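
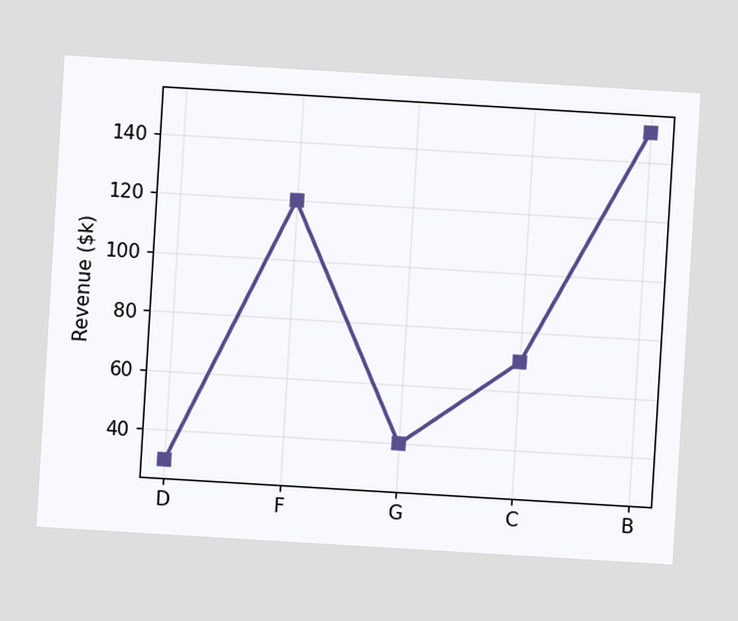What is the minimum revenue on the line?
The chart is tilted about 3° clockwise. The lowest point is at D, and reading across to the y-axis gives $30k.

$30k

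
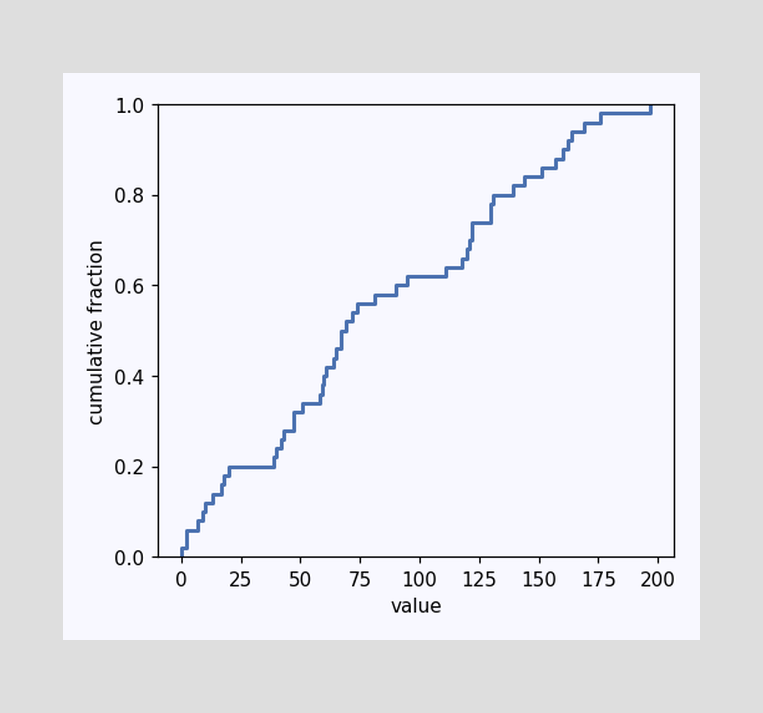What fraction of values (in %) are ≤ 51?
At x=51 the ECDF step is at 34%.

34%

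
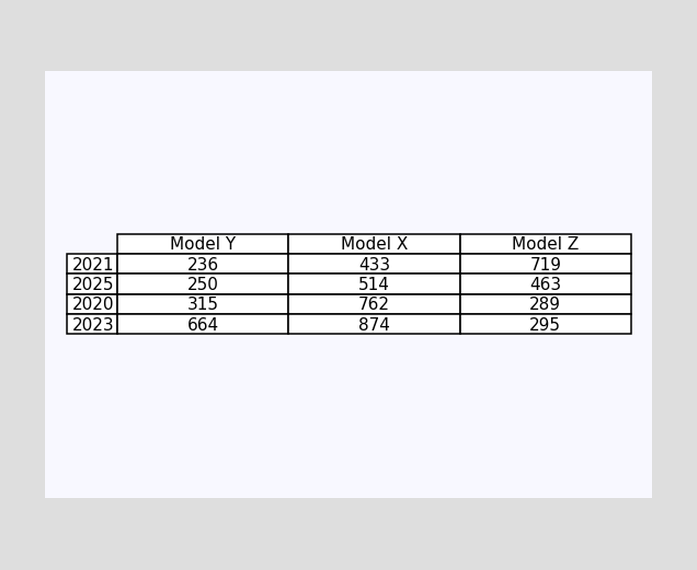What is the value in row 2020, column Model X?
762

The (2020, Model X) cell reads 762.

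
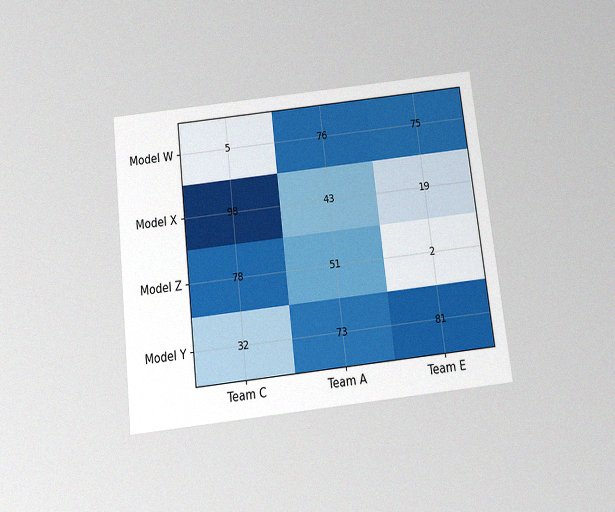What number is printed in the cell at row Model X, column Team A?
The chart is tilted about 6° counter-clockwise and viewed slightly from below, with some photo noise. The (Model X, Team A) cell reads 43.

43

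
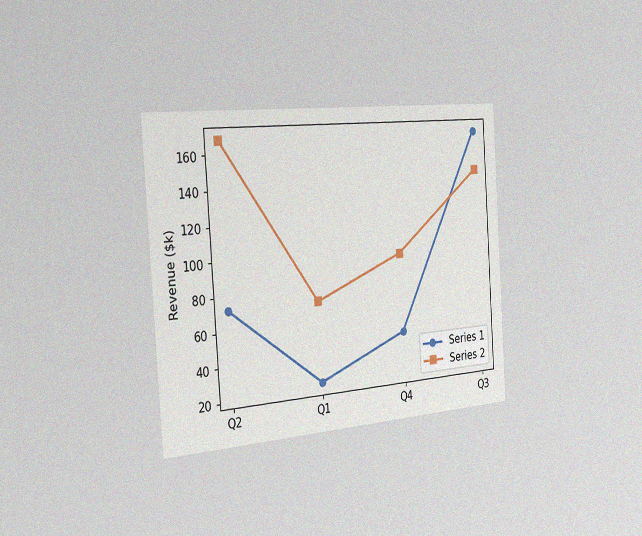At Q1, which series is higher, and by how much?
Series 2, by $48k

The chart is tilted about 4° counter-clockwise and viewed slightly from the left, with some photo noise. At Q1, Series 2 sits above the other line by $48k.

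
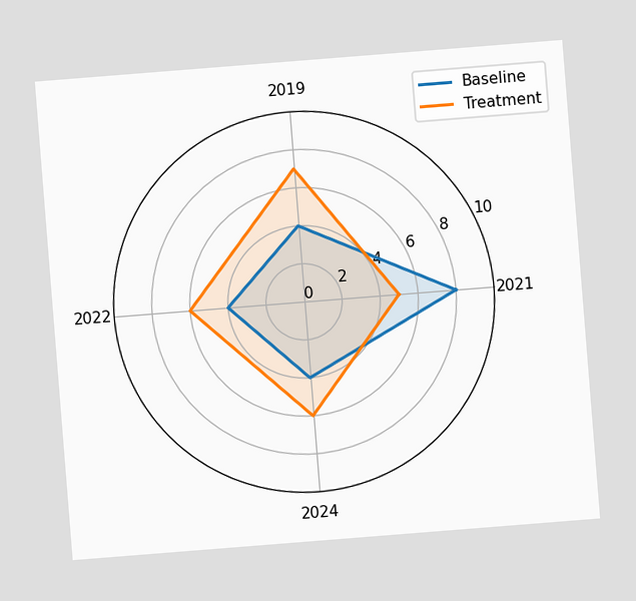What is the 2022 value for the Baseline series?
The chart is tilted about 5° counter-clockwise. On the 2022 axis, Baseline reaches 4.

4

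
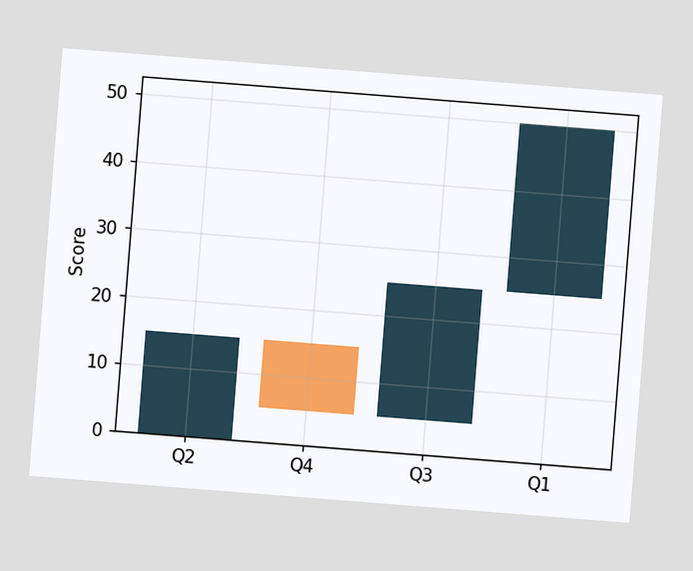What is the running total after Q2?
The chart is tilted about 4° clockwise. After Q2 the running total reaches 15.

15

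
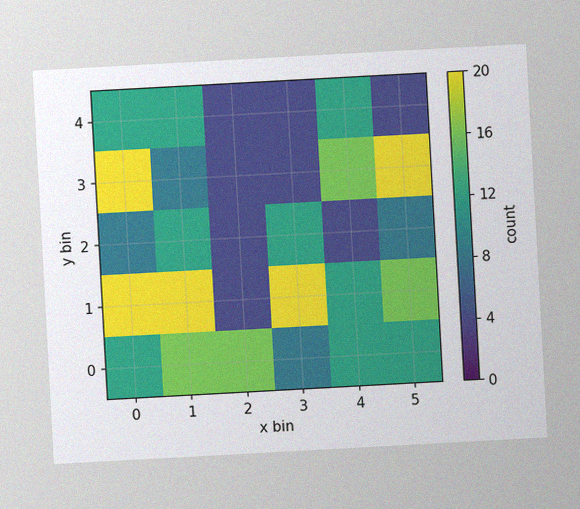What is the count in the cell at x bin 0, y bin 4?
The chart is tilted about 3° counter-clockwise, with some photo noise. Matching the cell (0, 4) against the colorbar gives 12.

12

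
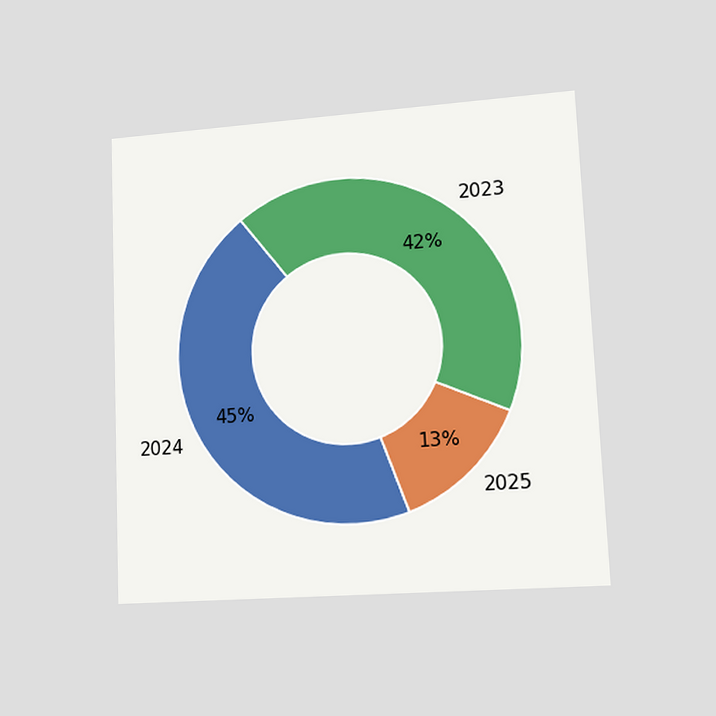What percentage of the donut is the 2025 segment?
The chart is tilted about 2° counter-clockwise and viewed at a slight angle. The 2025 segment takes up 13% of the ring.

13%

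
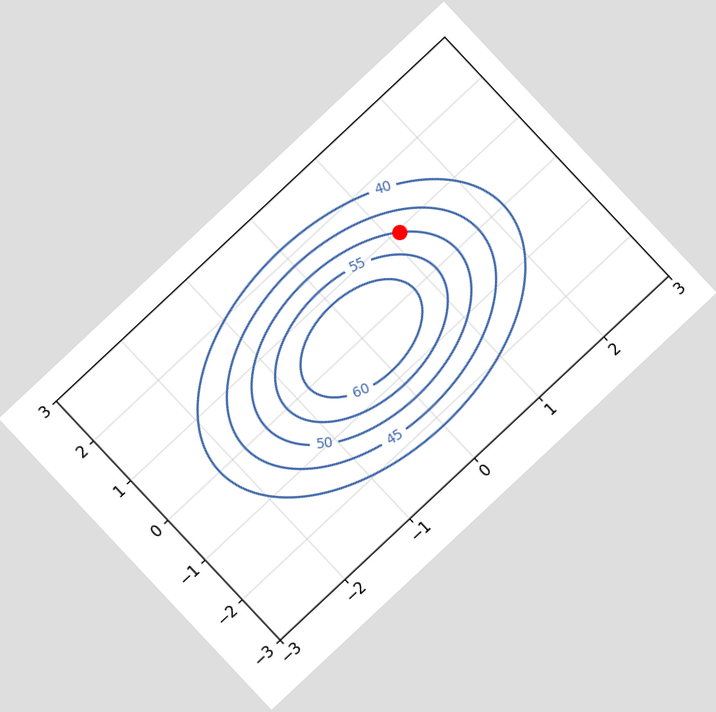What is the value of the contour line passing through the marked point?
50

The chart is tilted about 43° counter-clockwise. The marked point sits on the contour labelled 50.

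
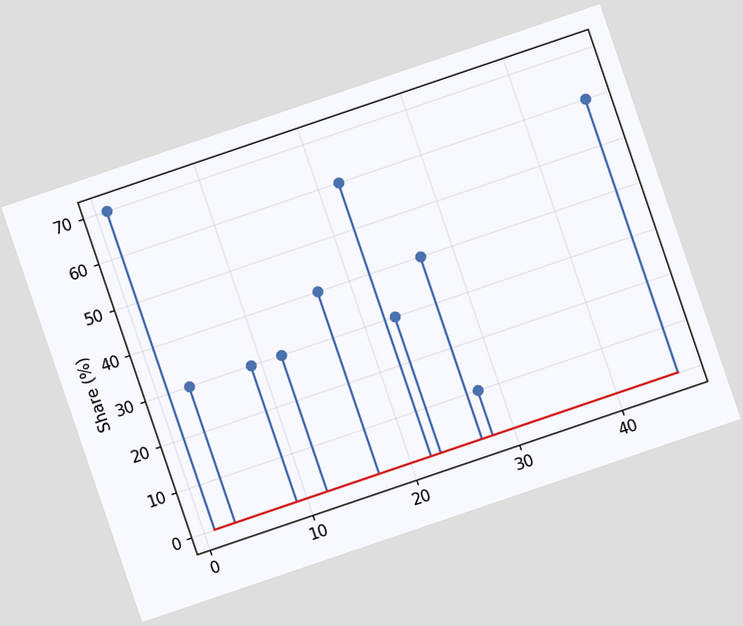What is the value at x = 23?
30%

The chart is tilted about 19° counter-clockwise. The stem at x=23 reaches 30%.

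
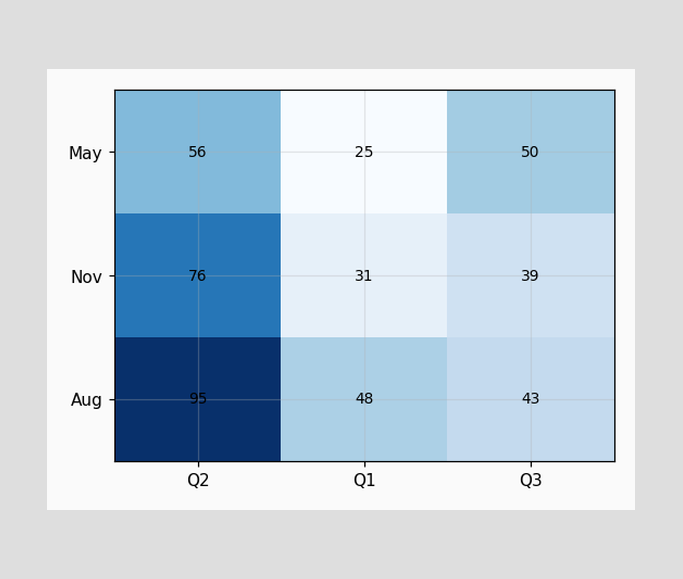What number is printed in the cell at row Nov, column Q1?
31

The (Nov, Q1) cell reads 31.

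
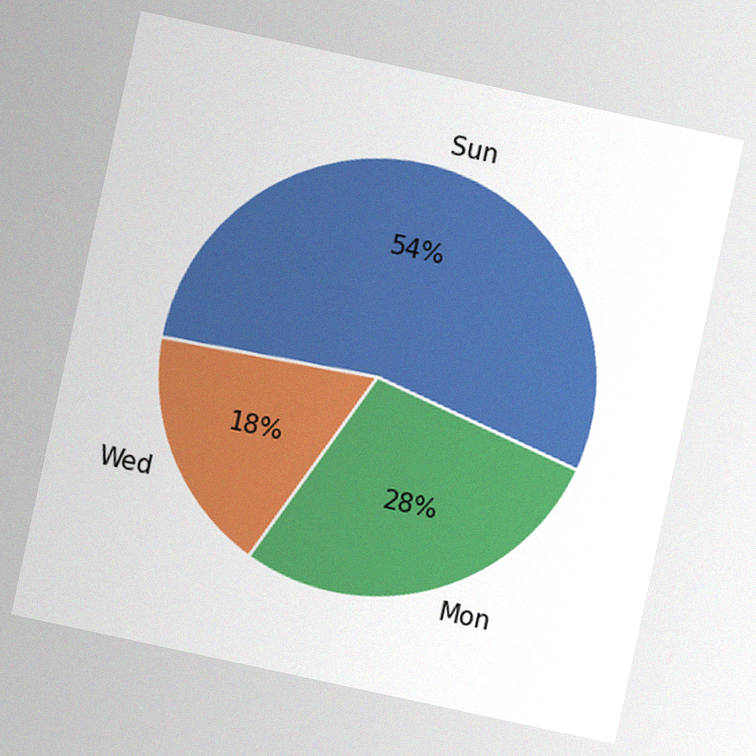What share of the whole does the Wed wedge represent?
18%

The chart is tilted about 12° clockwise, with some photo noise. The Wed slice takes up 18% of the pie.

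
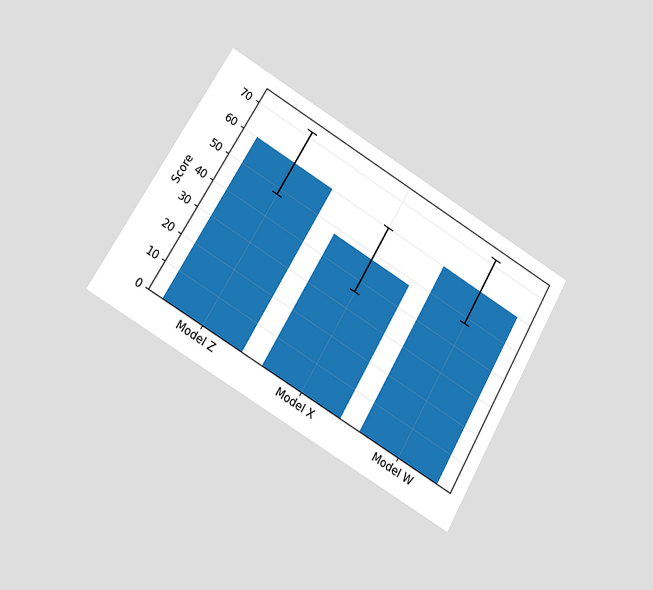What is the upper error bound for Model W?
72

The chart is tilted about 30° clockwise and viewed at a slight angle. The Model W bar's upper whisker reaches 72.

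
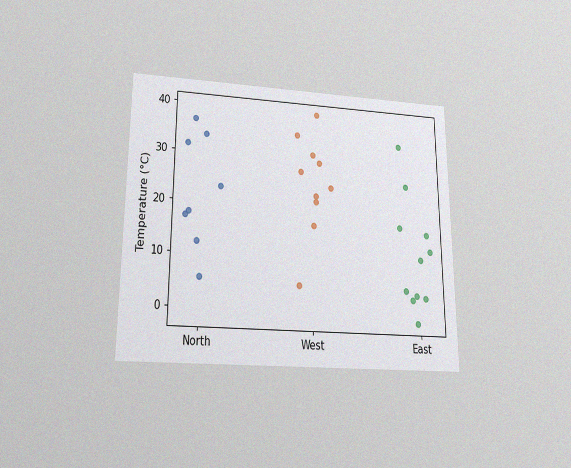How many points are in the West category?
10

The chart is viewed slightly from below, with some photo noise. Counting the markers in the West column gives 10.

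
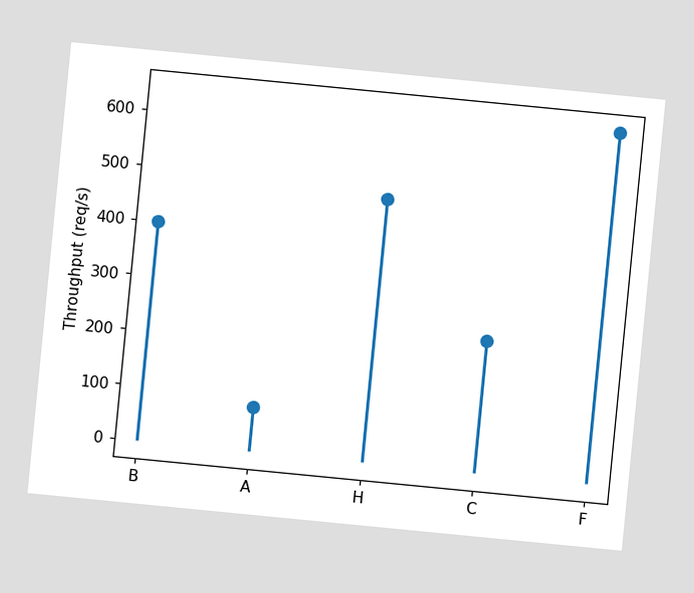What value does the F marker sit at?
640req/s

The chart is tilted about 6° clockwise. The F marker sits at 640req/s.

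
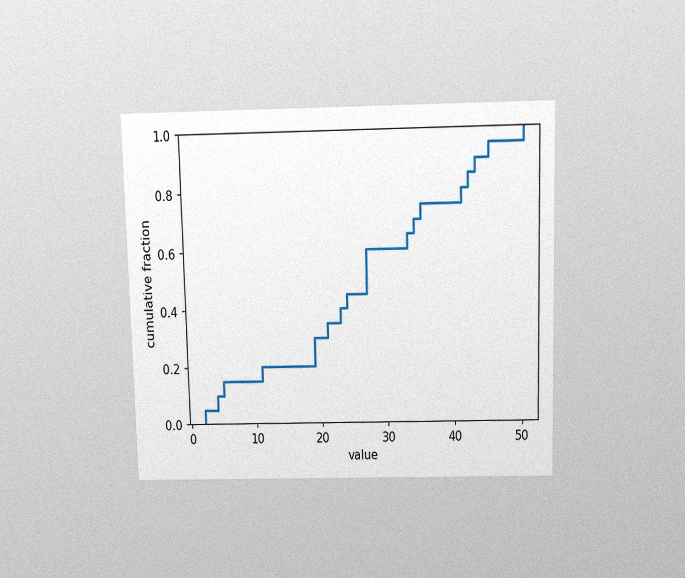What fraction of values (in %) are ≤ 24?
45%

The chart is viewed slightly from above, with some photo noise. At x=24 the ECDF step is at 45%.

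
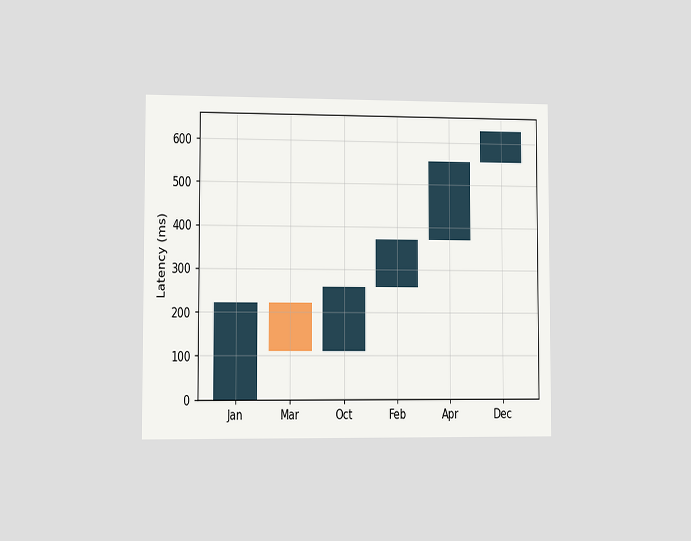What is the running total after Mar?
The chart is viewed slightly from the left. After Mar the running total reaches 111ms.

111ms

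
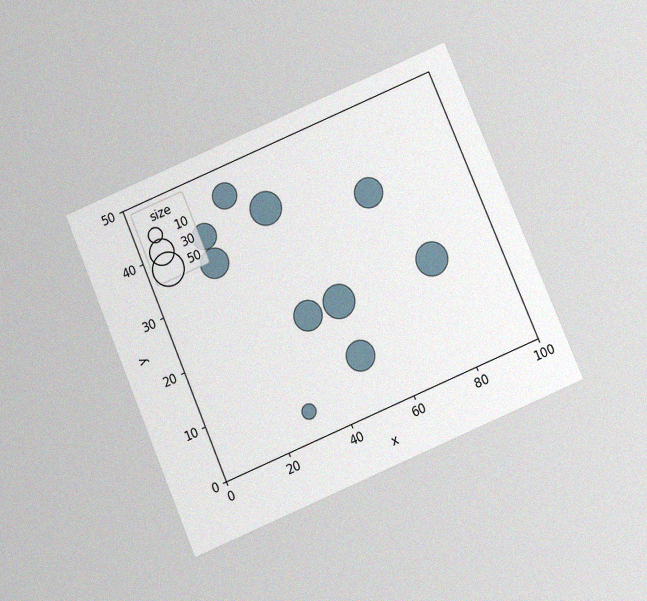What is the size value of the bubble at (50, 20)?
50

The chart is tilted about 23° counter-clockwise and viewed at a slight angle, with some photo noise. Matching the bubble at (50, 20) against the size legend gives 50.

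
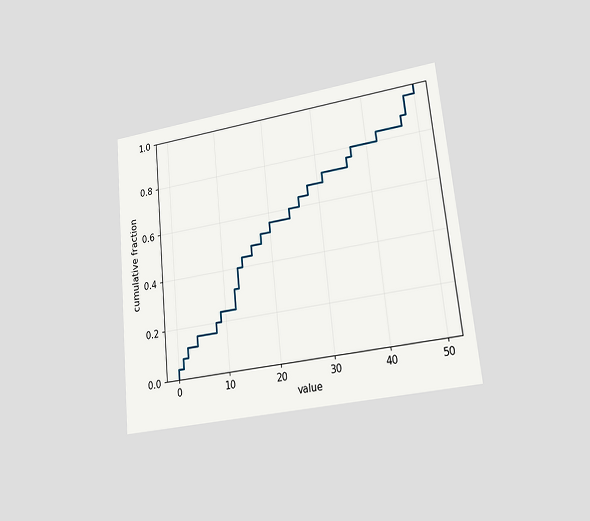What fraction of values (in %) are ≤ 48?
96%

The chart is tilted about 6° counter-clockwise and viewed at a slight angle. At x=48 the ECDF step is at 96%.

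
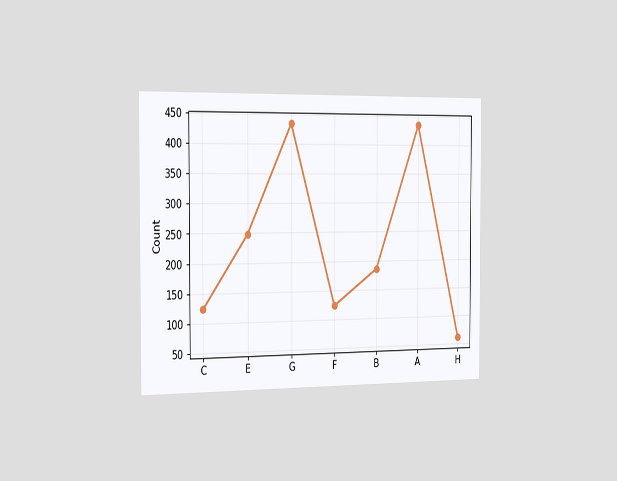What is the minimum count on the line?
62

The chart is viewed slightly from the left. The lowest point is at H, and reading across to the y-axis gives 62.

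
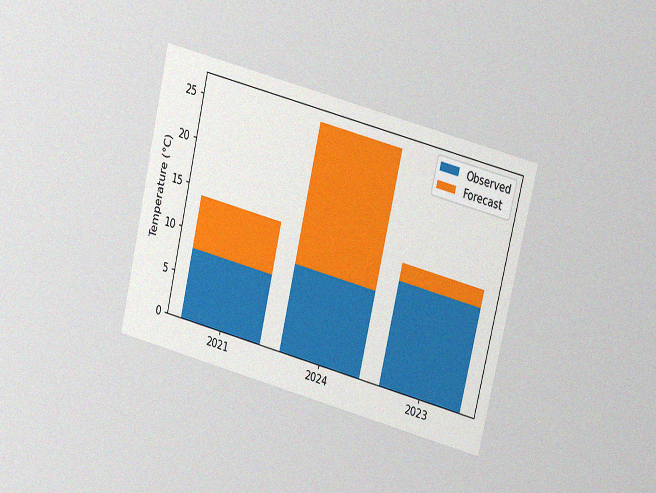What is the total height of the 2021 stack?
14°C

The chart is tilted about 14° clockwise and viewed at a slight angle, with some photo noise. The 2021 stack's top reaches 14°C on the y-axis.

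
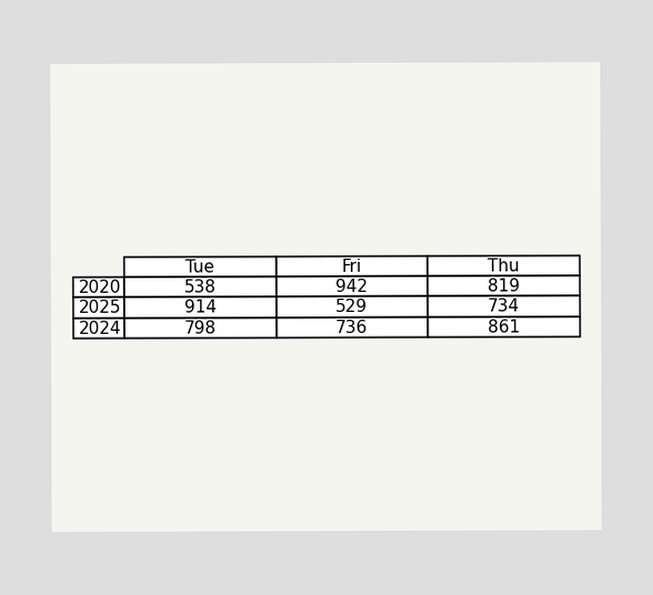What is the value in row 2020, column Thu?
819

The (2020, Thu) cell reads 819.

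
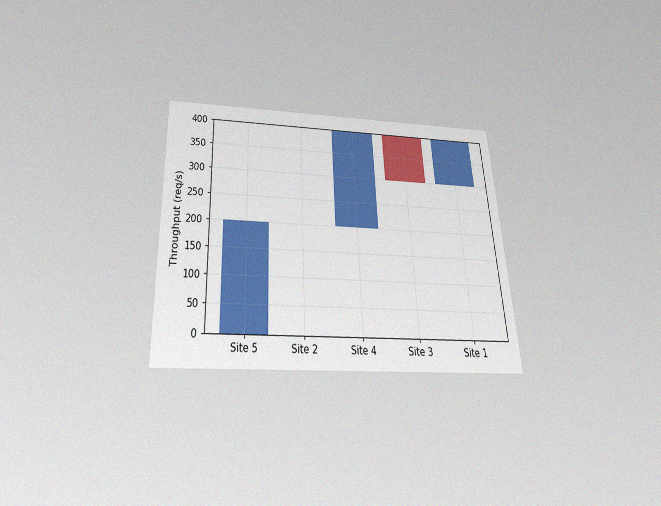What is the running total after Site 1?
The chart is tilted about 3° counter-clockwise and viewed slightly from below, with some photo noise. After Site 1 the running total reaches 400req/s.

400req/s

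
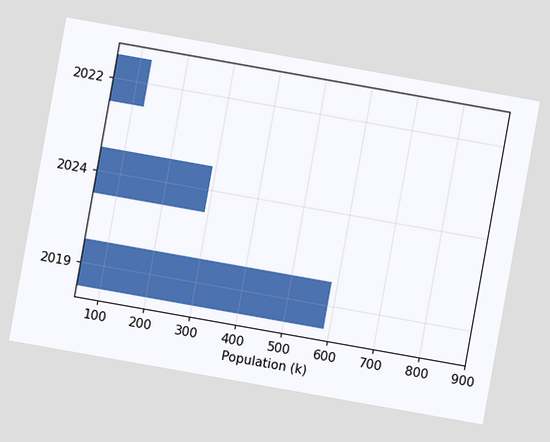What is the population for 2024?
The chart is tilted about 10° clockwise. Reading along the chart's x-axis, the 2024 bar reaches 294k.

294k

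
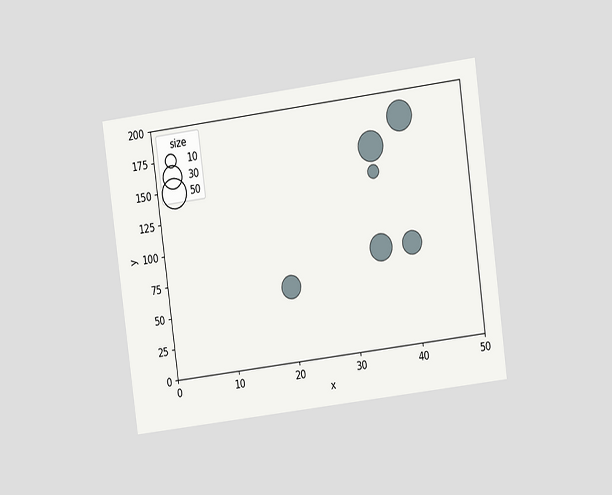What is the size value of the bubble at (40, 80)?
30

The chart is tilted about 8° counter-clockwise and viewed at a slight angle. Matching the bubble at (40, 80) against the size legend gives 30.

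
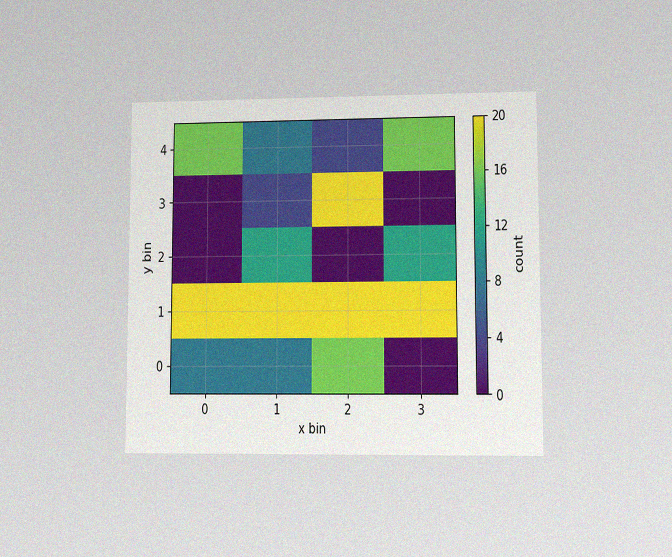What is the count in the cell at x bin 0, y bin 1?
The chart is viewed at a slight angle, with some photo noise. Matching the cell (0, 1) against the colorbar gives 20.

20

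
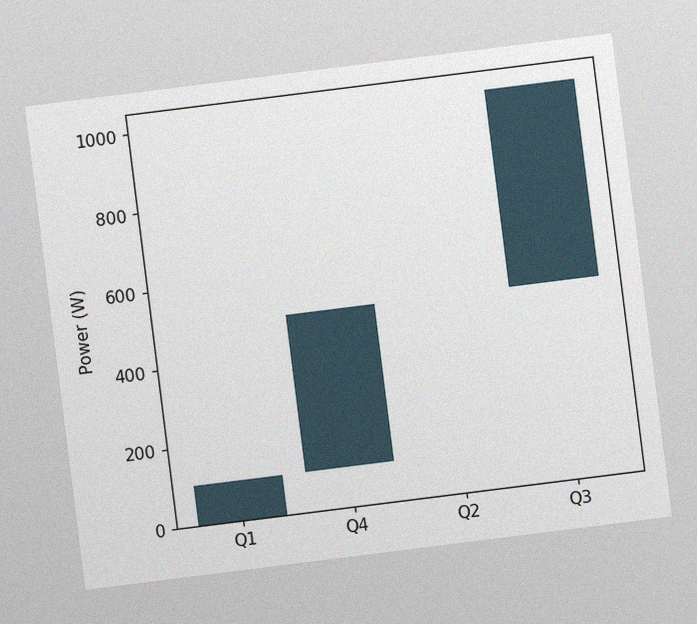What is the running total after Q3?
The chart is tilted about 7° counter-clockwise, with some photo noise. After Q3 the running total reaches 1000W.

1000W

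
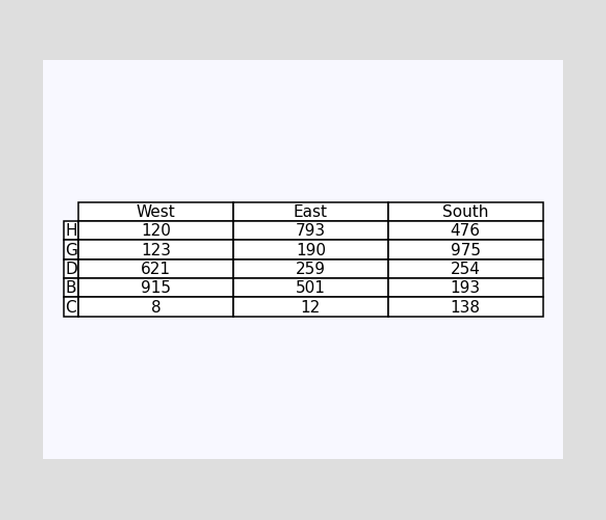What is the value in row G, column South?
The (G, South) cell reads 975.

975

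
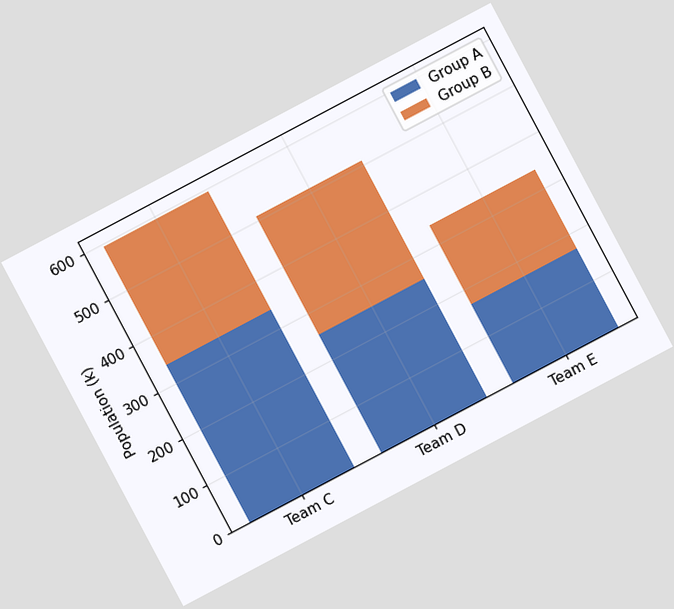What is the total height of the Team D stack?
510k

The chart is tilted about 28° counter-clockwise. The Team D stack's top reaches 510k on the y-axis.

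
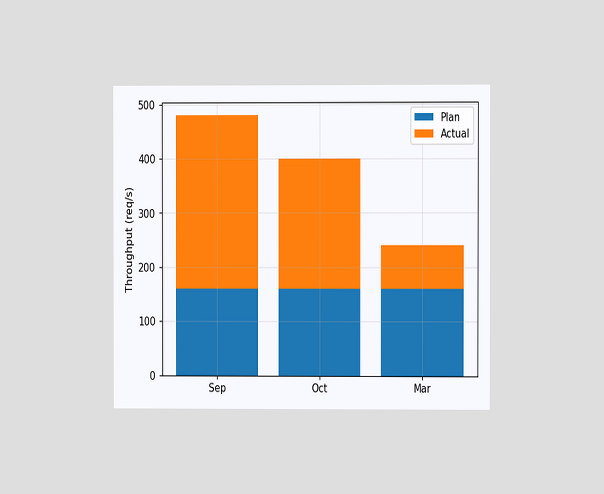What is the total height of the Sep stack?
480req/s

The chart is viewed at a slight angle. The Sep stack's top reaches 480req/s on the y-axis.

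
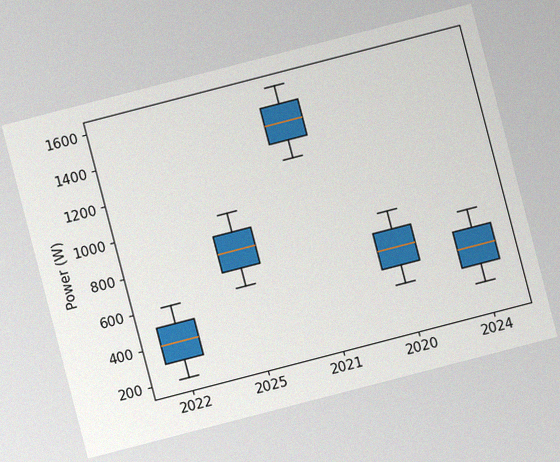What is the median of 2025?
The chart is tilted about 15° counter-clockwise, with some photo noise. The median line in the 2025 box sits at 800W.

800W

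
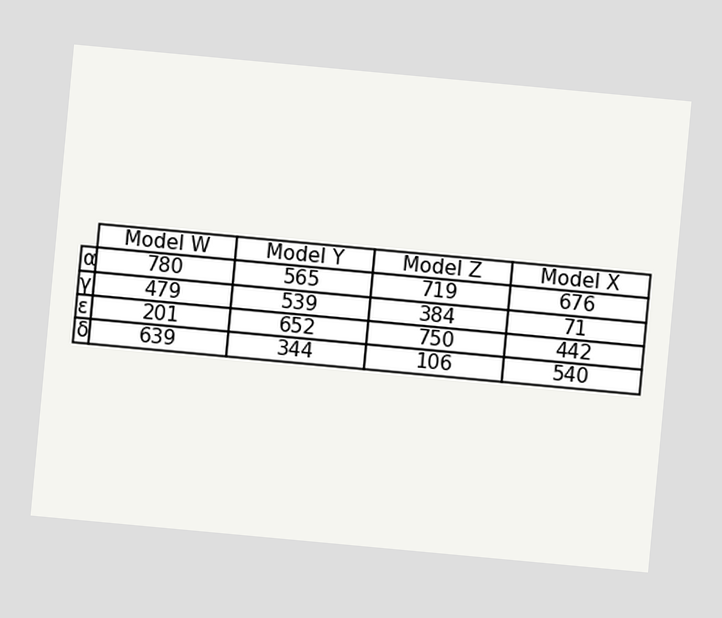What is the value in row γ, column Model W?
479

The chart is tilted about 5° clockwise. The (γ, Model W) cell reads 479.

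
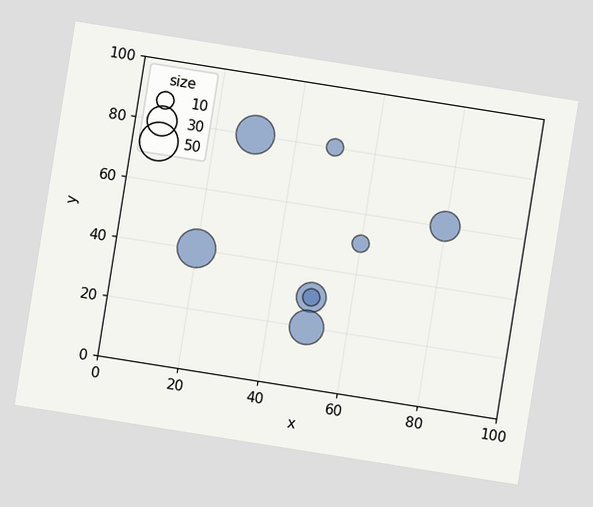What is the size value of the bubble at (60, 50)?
The chart is tilted about 9° clockwise. Matching the bubble at (60, 50) against the size legend gives 10.

10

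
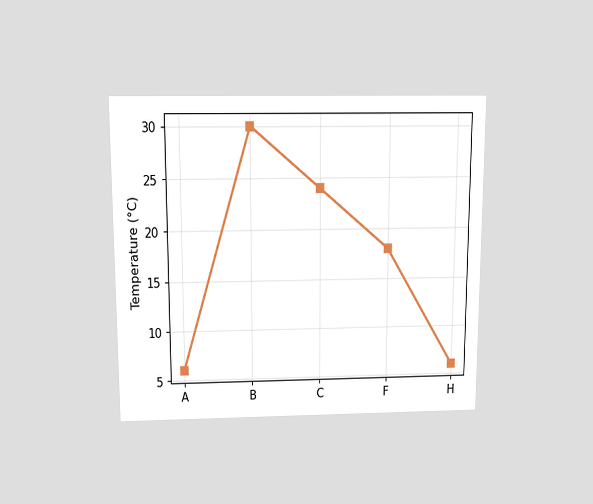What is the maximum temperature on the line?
30°C

The chart is viewed slightly from above. The highest point is at B, and reading across to the y-axis gives 30°C.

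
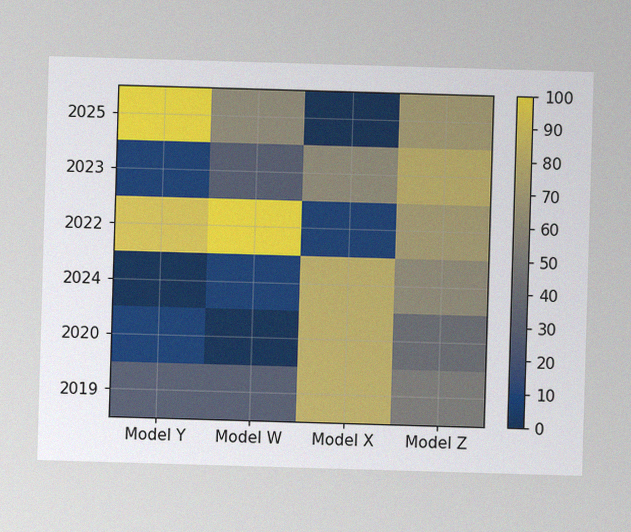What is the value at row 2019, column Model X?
The image has some photo noise and uneven lighting. Matching cell (2019, Model X) against the colorbar gives 80.

80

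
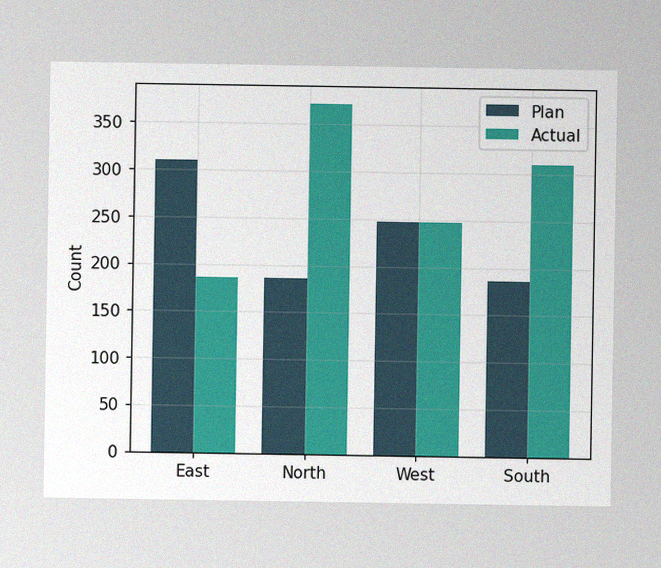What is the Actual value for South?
The image has some photo noise and uneven lighting. The Actual bar at South reaches 310 on the y-axis.

310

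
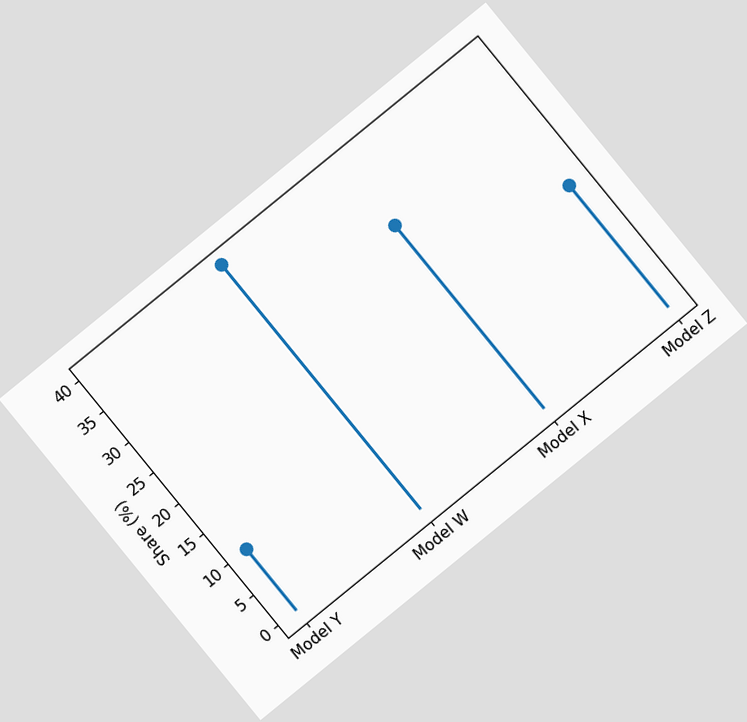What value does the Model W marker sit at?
40%

The chart is tilted about 39° counter-clockwise. The Model W marker sits at 40%.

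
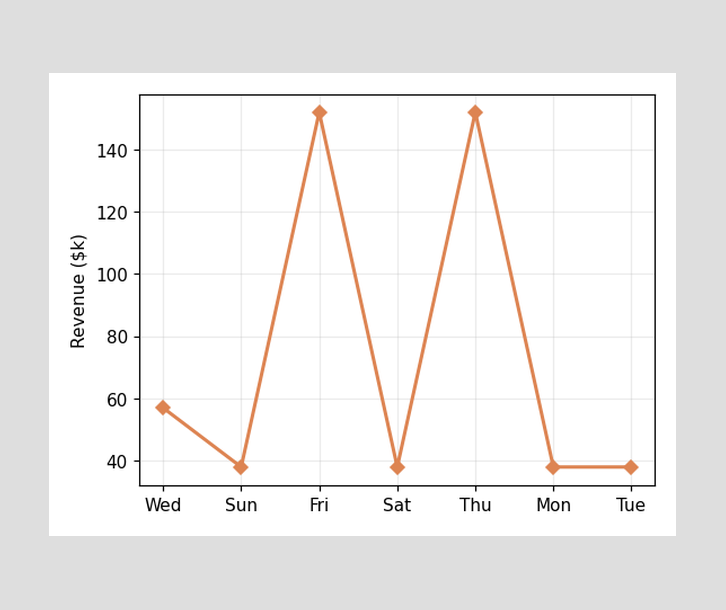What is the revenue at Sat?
At Sat, the line is at $38k.

$38k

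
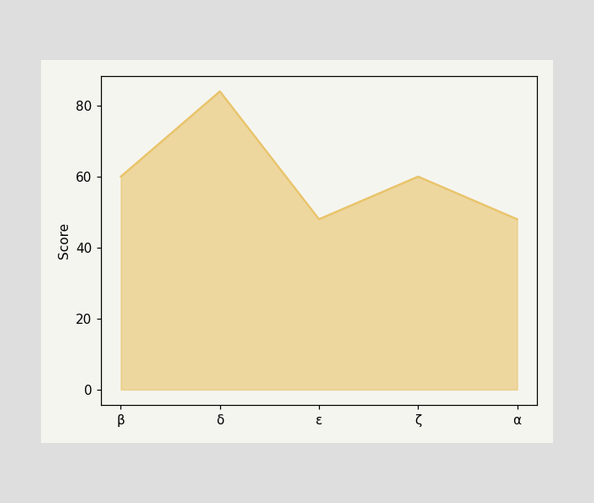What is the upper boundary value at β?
60

At β the upper boundary is at 60.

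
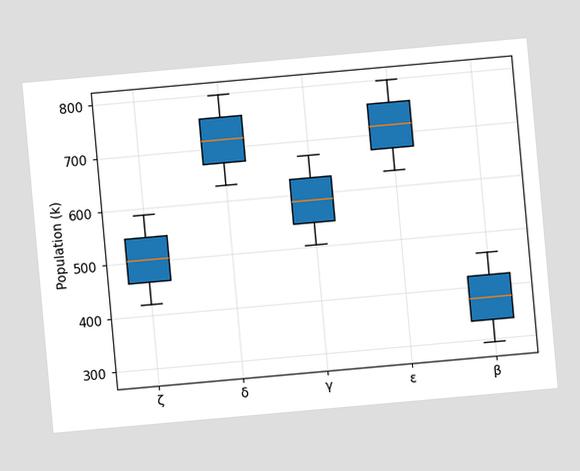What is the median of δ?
The chart is tilted about 5° counter-clockwise. The median line in the δ box sits at 714k.

714k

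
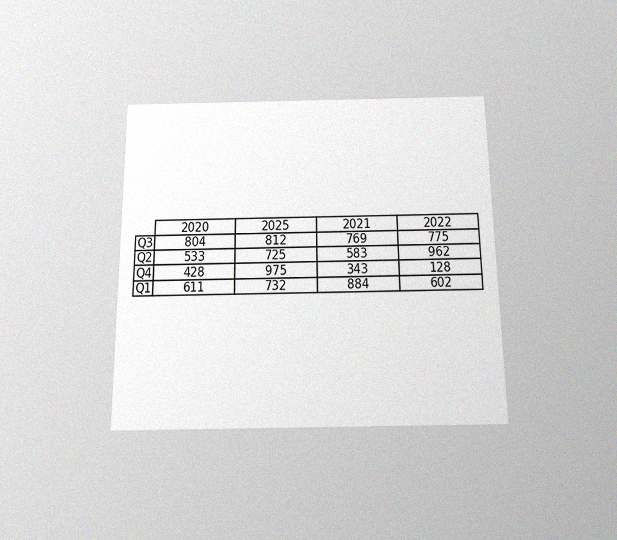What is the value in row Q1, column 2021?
The chart is viewed slightly from below, with some photo noise. The (Q1, 2021) cell reads 884.

884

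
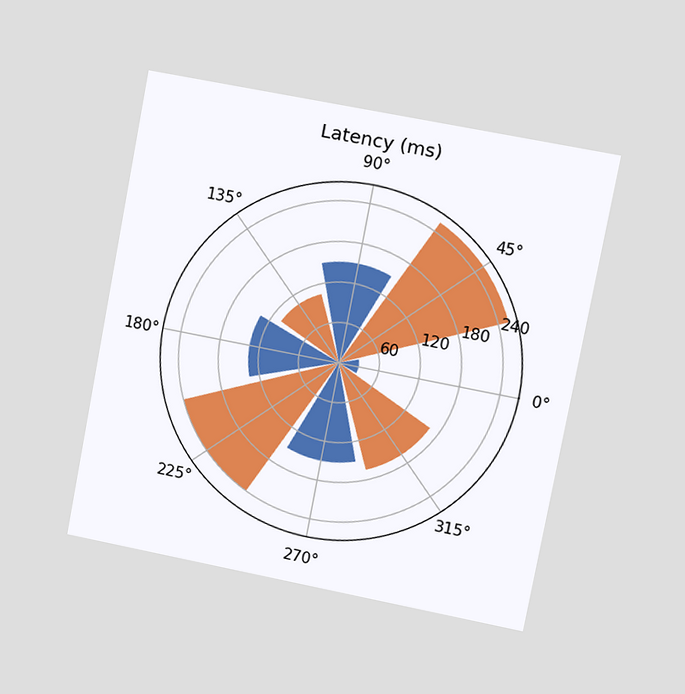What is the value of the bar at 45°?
The chart is tilted about 11° clockwise and viewed slightly from the right. The bar at 45° reaches 255ms on the radial axis.

255ms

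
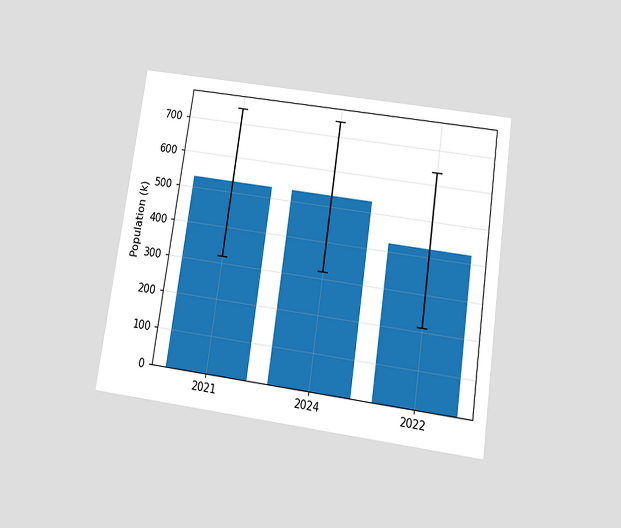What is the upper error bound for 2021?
742k

The chart is tilted about 8° clockwise and viewed slightly from below. The 2021 bar's upper whisker reaches 742k.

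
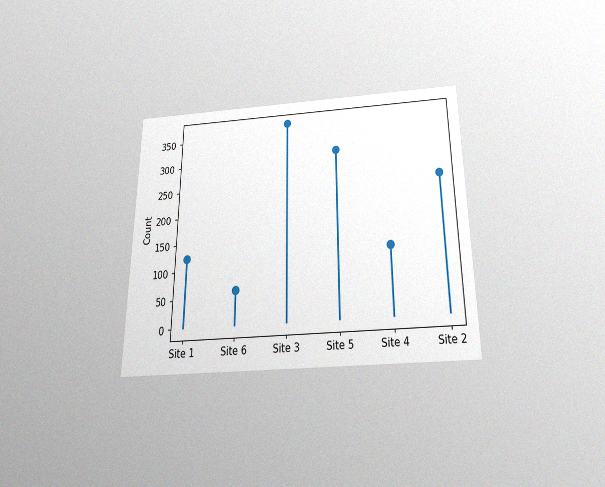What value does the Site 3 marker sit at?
The chart is viewed slightly from below, with some photo noise. The Site 3 marker sits at 372.

372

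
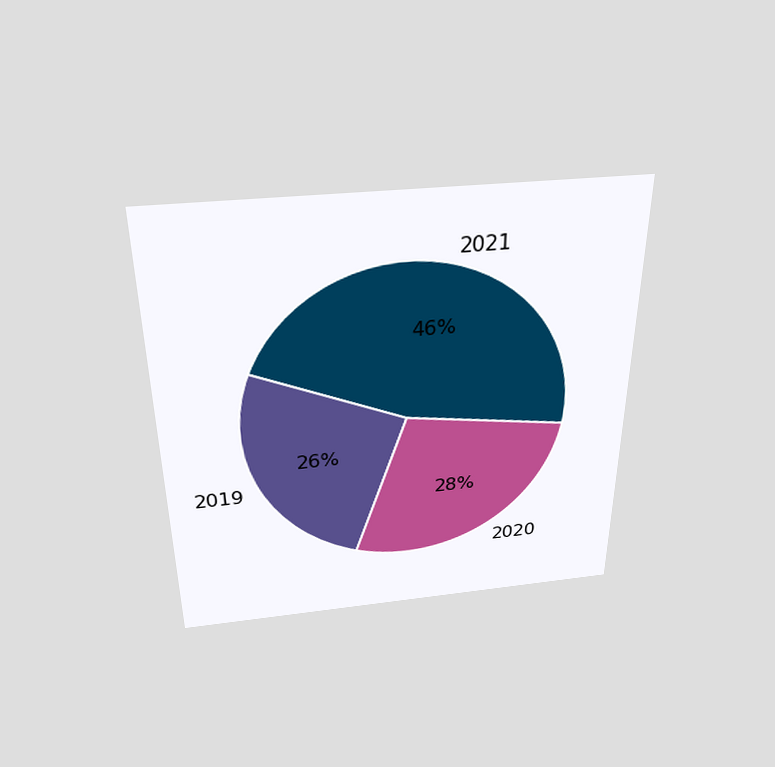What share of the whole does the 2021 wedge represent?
46%

The chart is viewed slightly from above. The 2021 slice takes up 46% of the pie.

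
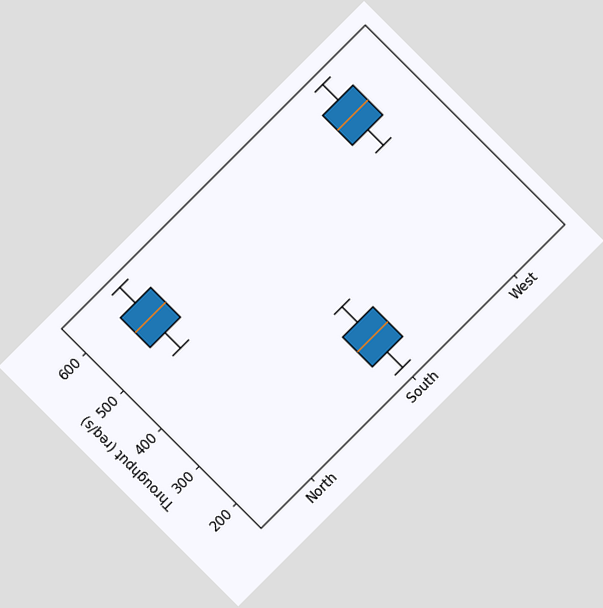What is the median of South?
The chart is tilted about 45° counter-clockwise. The median line in the South box sits at 240req/s.

240req/s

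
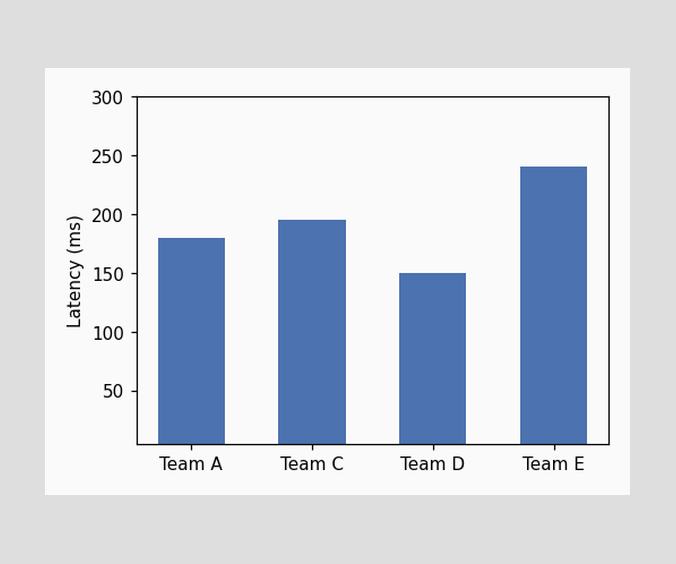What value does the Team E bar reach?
Reading along the chart's y-axis, the Team E bar reaches 240ms.

240ms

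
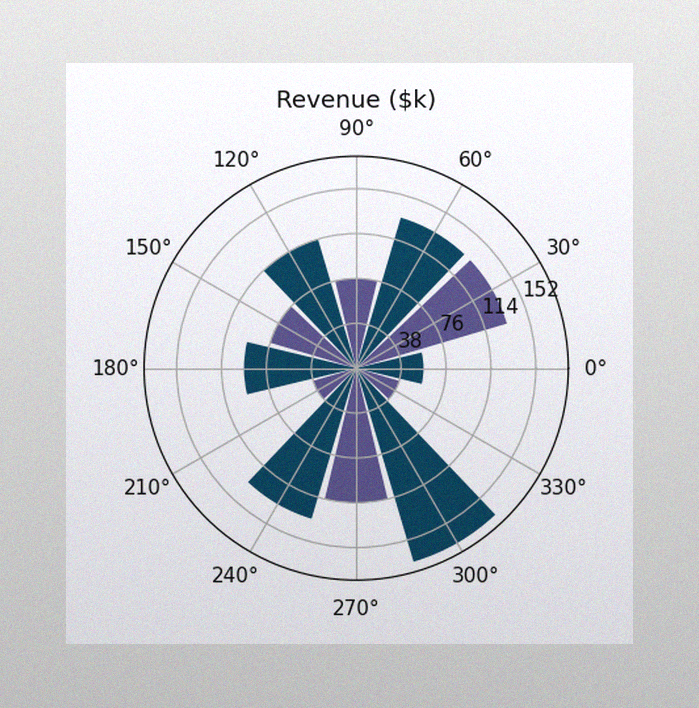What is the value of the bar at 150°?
$76k

The image has some photo noise and uneven lighting. The bar at 150° reaches $76k on the radial axis.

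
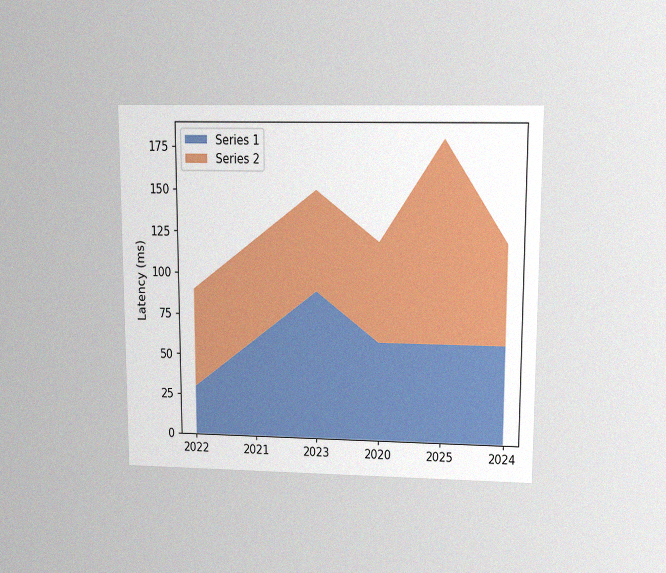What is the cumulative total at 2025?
The chart is viewed at a slight angle, with some photo noise. The stacked total at 2025 reaches 180ms.

180ms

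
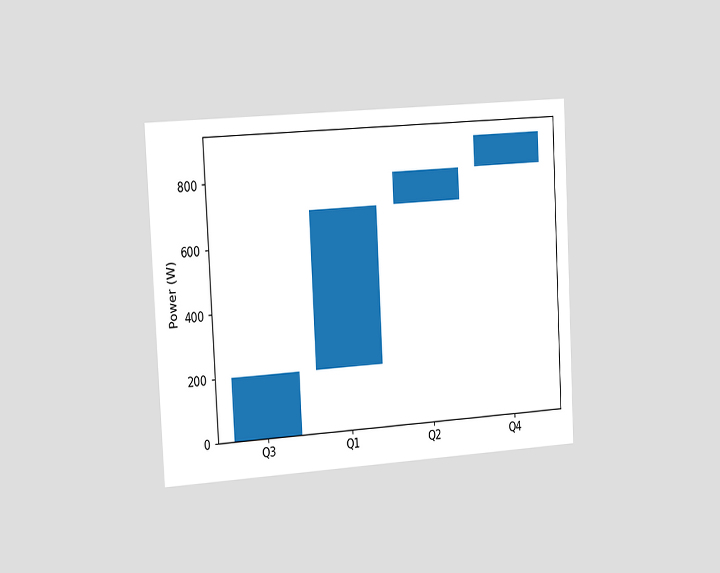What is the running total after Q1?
The chart is tilted about 3° counter-clockwise and viewed slightly from the left. After Q1 the running total reaches 700W.

700W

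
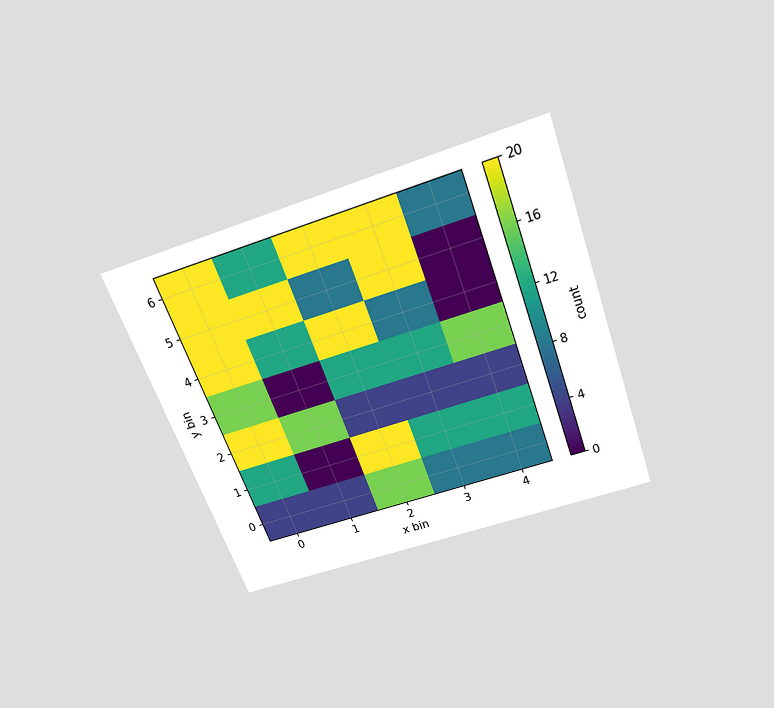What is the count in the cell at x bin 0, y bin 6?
20

The chart is tilted about 20° counter-clockwise and viewed slightly from above. Matching the cell (0, 6) against the colorbar gives 20.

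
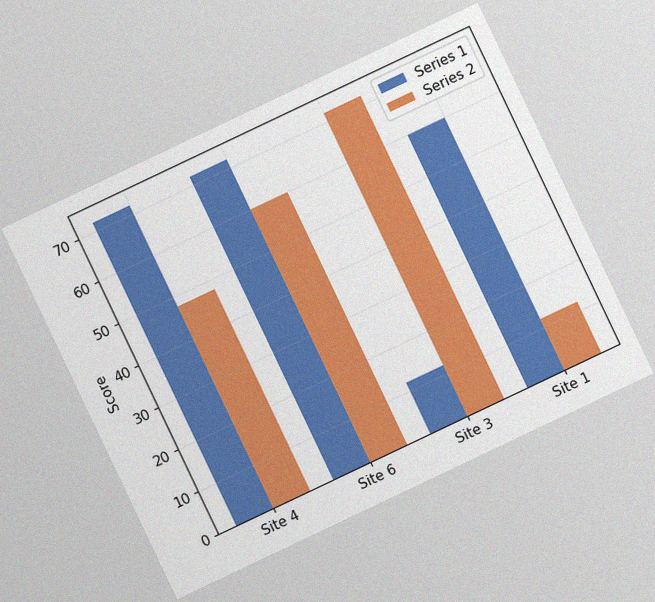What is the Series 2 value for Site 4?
48

The chart is tilted about 25° counter-clockwise, with some photo noise. The Series 2 bar at Site 4 reaches 48 on the y-axis.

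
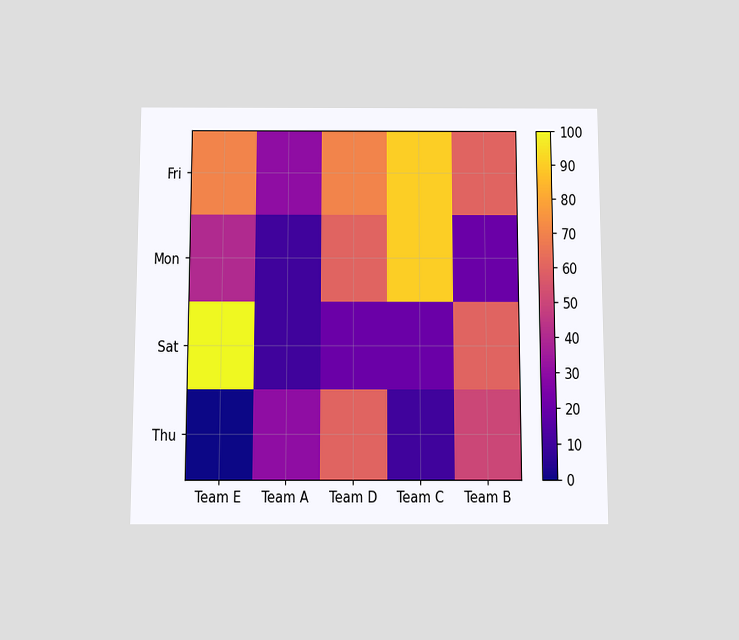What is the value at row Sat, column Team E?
100

The chart is viewed slightly from below. Matching cell (Sat, Team E) against the colorbar gives 100.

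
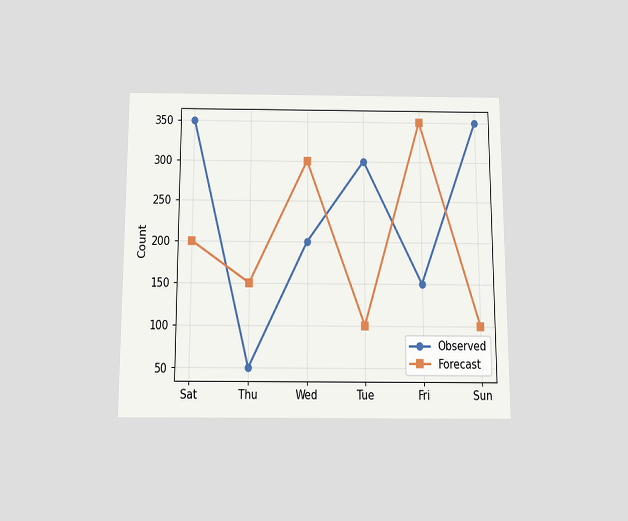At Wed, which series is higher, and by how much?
Forecast, by 100

The chart is viewed slightly from below. At Wed, Forecast sits above the other line by 100.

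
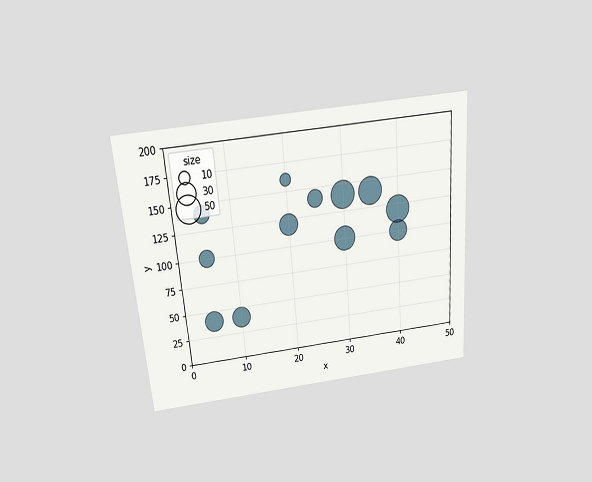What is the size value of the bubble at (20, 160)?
10

The chart is tilted about 5° counter-clockwise and viewed slightly from above. Matching the bubble at (20, 160) against the size legend gives 10.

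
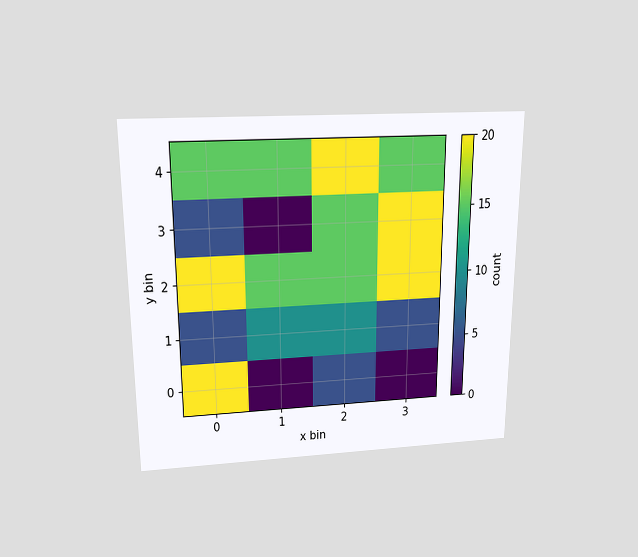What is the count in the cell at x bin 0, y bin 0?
The chart is viewed slightly from above. Matching the cell (0, 0) against the colorbar gives 20.

20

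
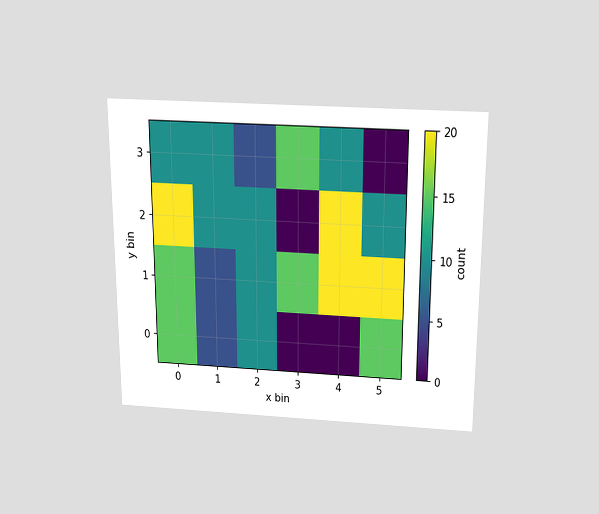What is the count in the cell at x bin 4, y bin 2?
20

The chart is viewed slightly from above. Matching the cell (4, 2) against the colorbar gives 20.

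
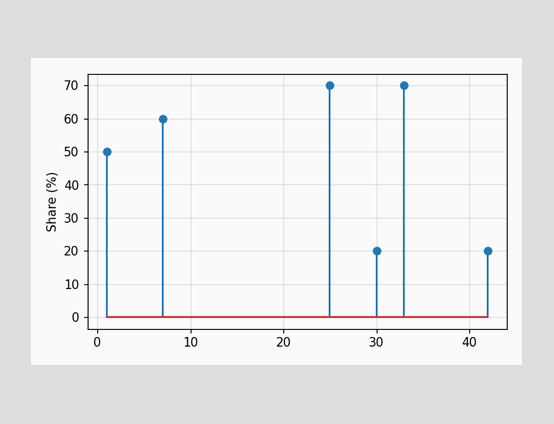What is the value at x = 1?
The stem at x=1 reaches 50%.

50%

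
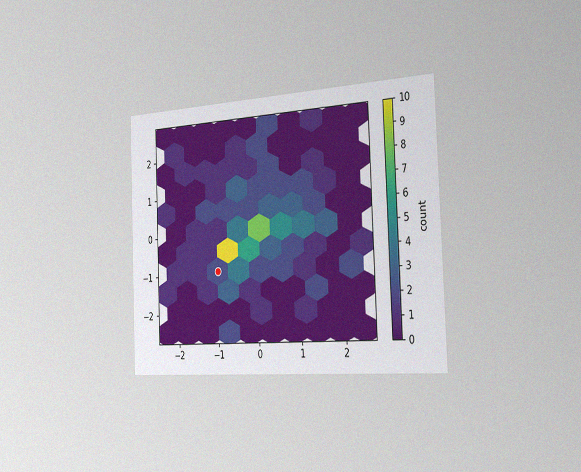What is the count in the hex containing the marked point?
The chart is tilted about 2° counter-clockwise and viewed slightly from the right, with some photo noise. The marked hex reads 2 on the colorbar.

2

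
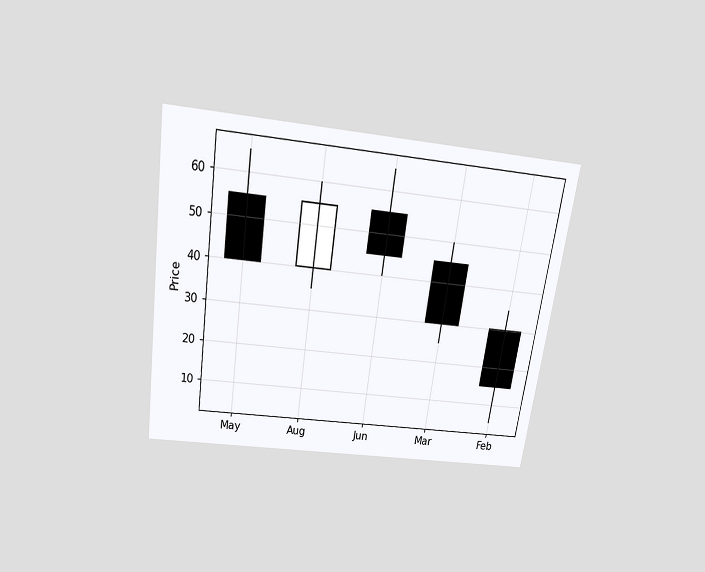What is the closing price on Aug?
The chart is tilted about 8° clockwise and viewed slightly from above. The Aug candle closes at 55.

55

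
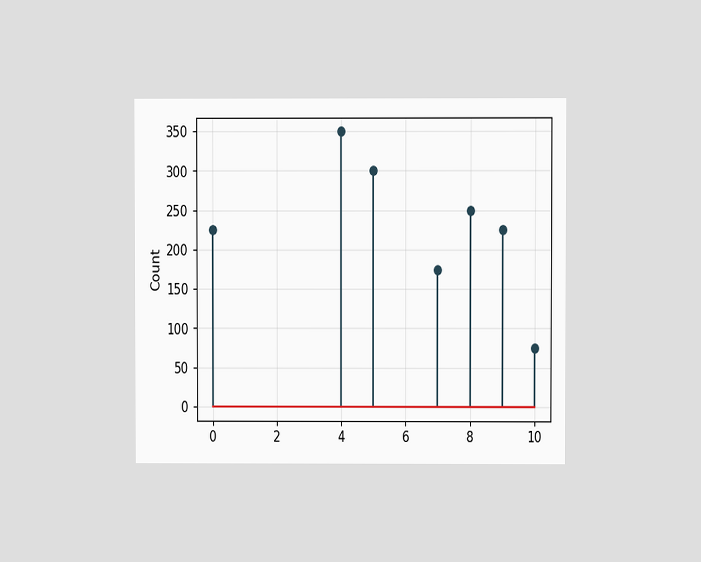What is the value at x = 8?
The chart is viewed at a slight angle. The stem at x=8 reaches 250.

250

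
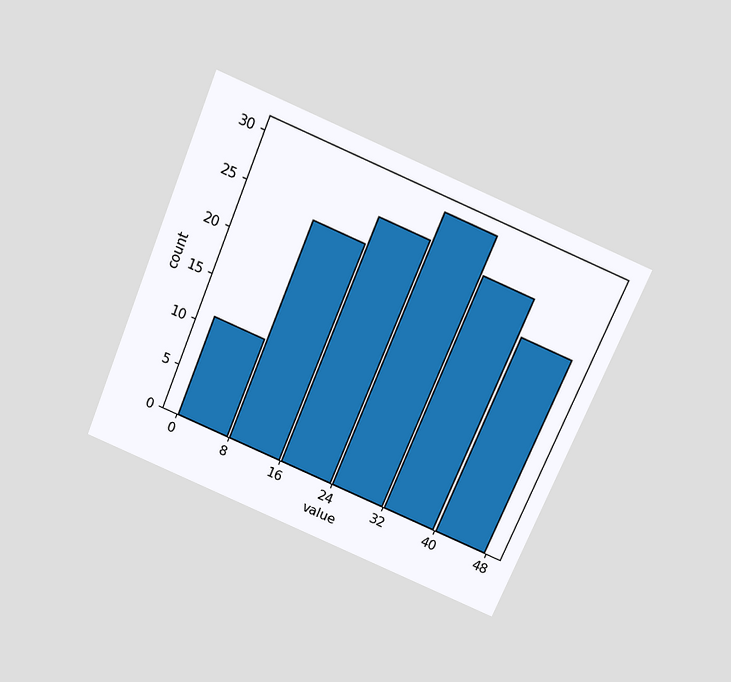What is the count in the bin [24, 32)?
The chart is tilted about 22° clockwise and viewed slightly from above. The [24, 32) bin has height 30.

30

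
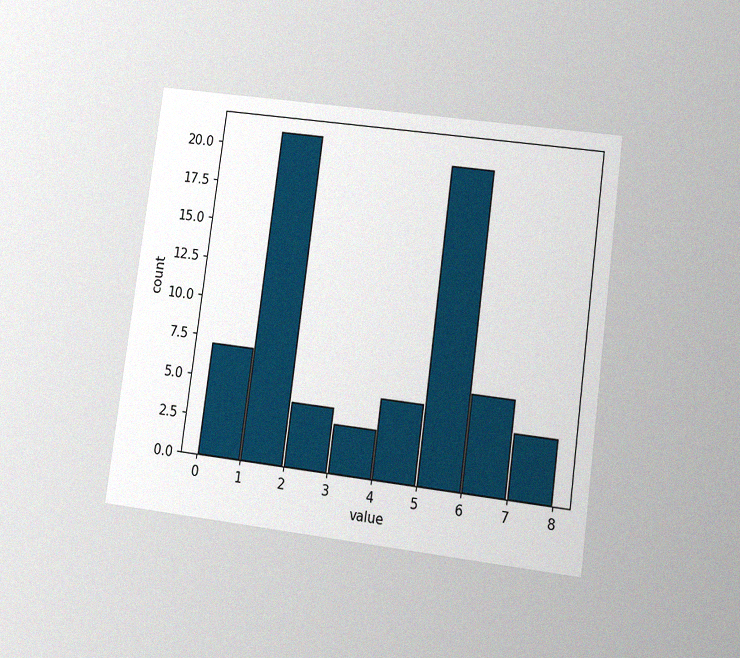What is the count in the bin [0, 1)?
7

The chart is tilted about 8° clockwise and viewed at a slight angle, with some photo noise. The [0, 1) bin has height 7.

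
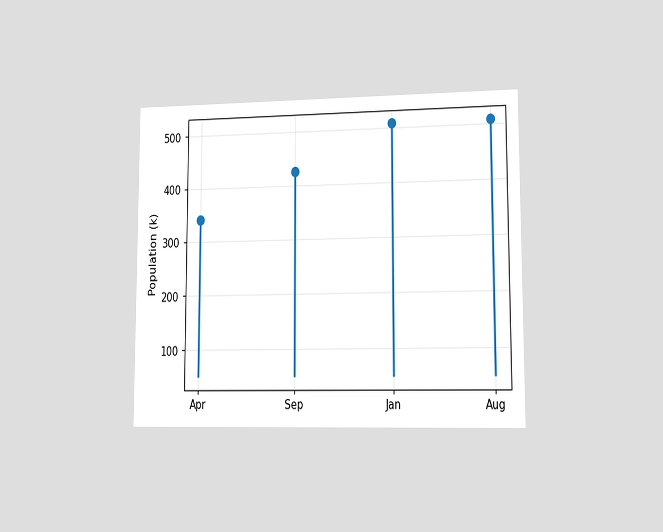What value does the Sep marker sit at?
425k

The chart is viewed slightly from the right. The Sep marker sits at 425k.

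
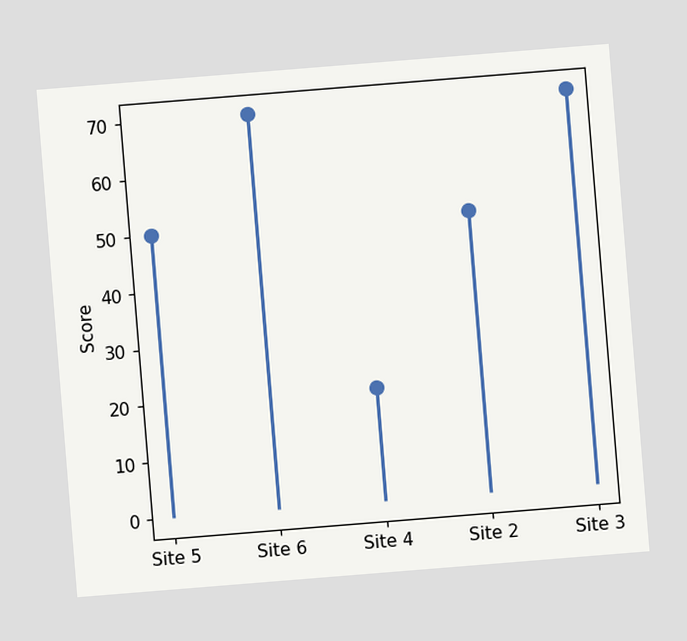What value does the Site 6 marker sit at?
70

The chart is tilted about 5° counter-clockwise. The Site 6 marker sits at 70.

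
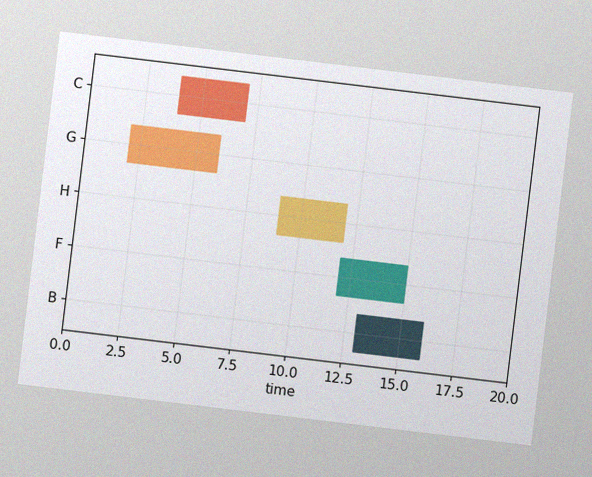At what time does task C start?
The chart is tilted about 7° clockwise, with some photo noise. The C bar begins at t=4.

4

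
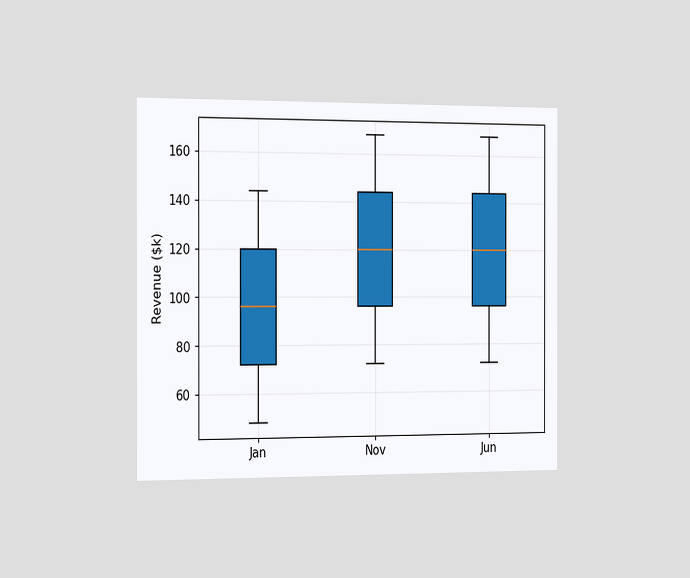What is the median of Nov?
The chart is viewed slightly from the left. The median line in the Nov box sits at $120k.

$120k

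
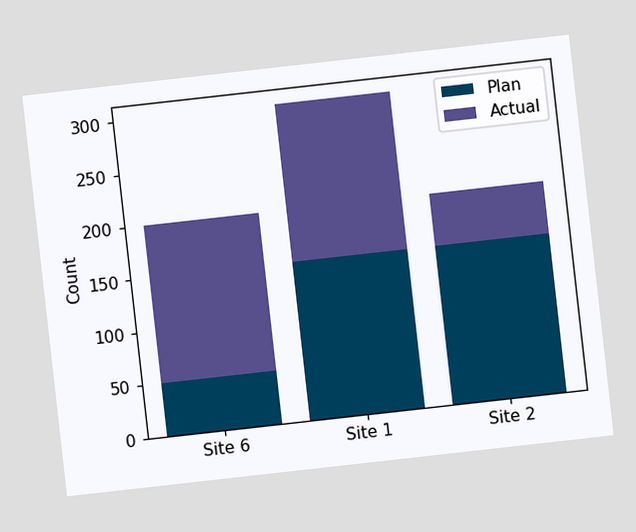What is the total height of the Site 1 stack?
The chart is tilted about 6° counter-clockwise. The Site 1 stack's top reaches 300 on the y-axis.

300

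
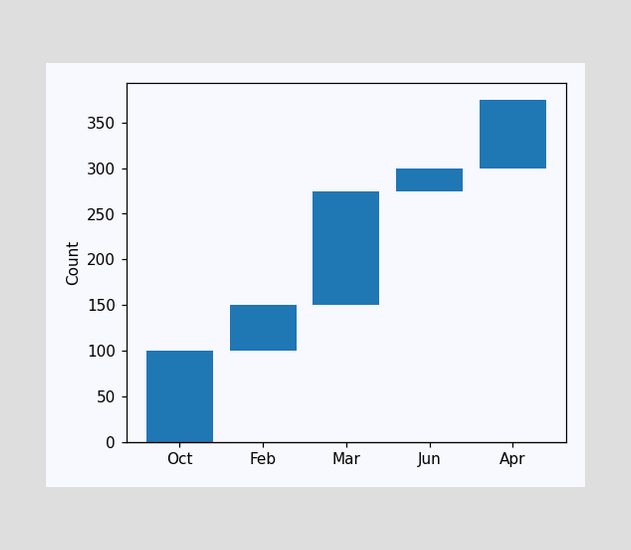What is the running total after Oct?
100

After Oct the running total reaches 100.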